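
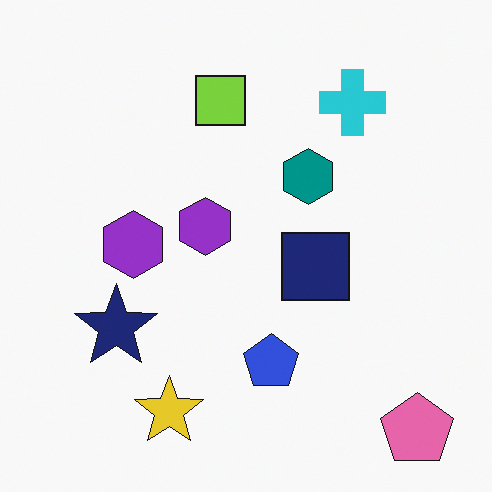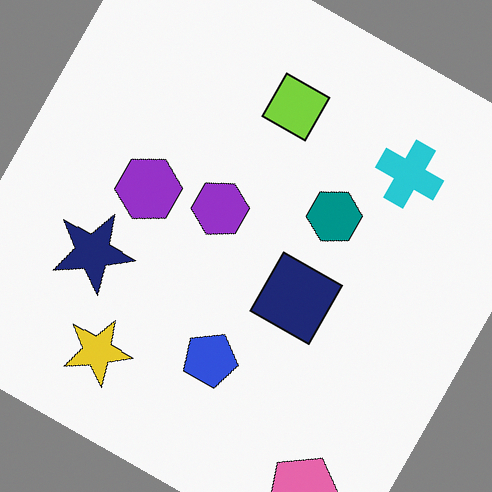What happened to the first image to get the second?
The image was rotated clockwise by a moderate amount.

Every shape is tilted by the same angle and the image corners show triangular fill wedges — a whole-image rotation by a non-right angle.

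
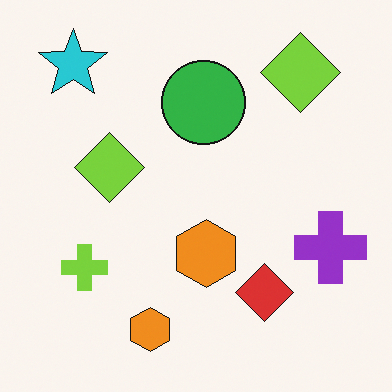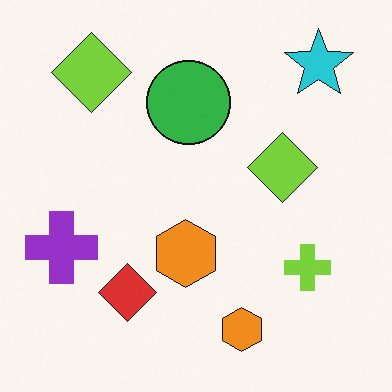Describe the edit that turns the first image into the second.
The second image is the first flipped horizontally (left ↔ right).

The purple cross is in the right of the first image and the left of the second — shapes on opposite sides of the vertical midline have swapped in a mirror flip.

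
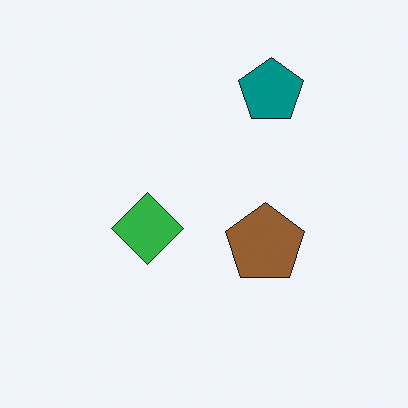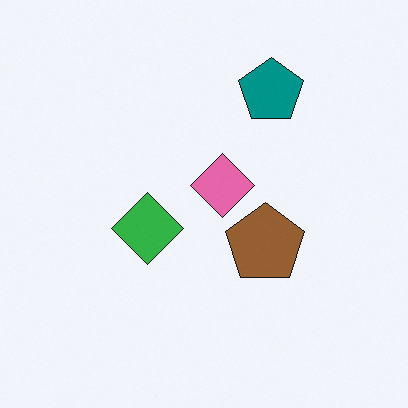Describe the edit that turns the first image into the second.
The transformation is: overlaid with an additional pink diamond.

A pink diamond appears in the second image that is absent from the first.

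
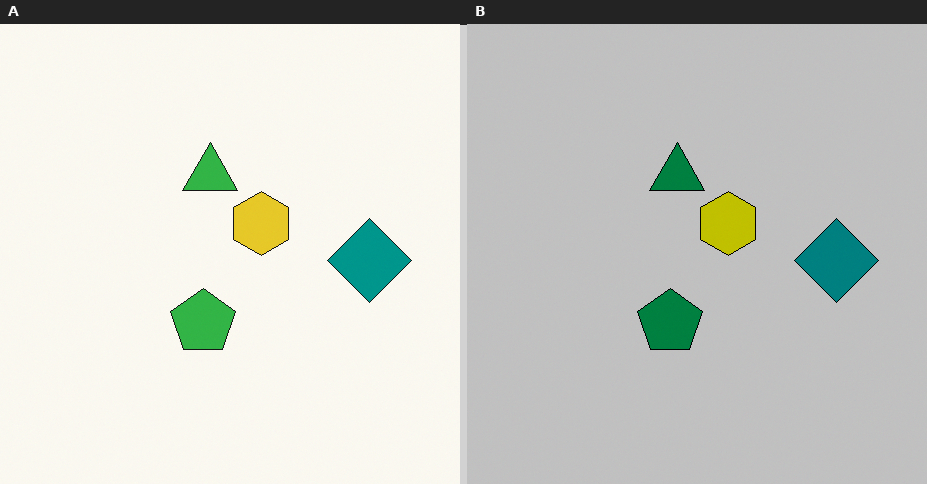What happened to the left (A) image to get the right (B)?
It was aggressively posterized.

Each flat color has snapped to a coarser quantized level — most visibly, the near-white background has dropped to a flat grey.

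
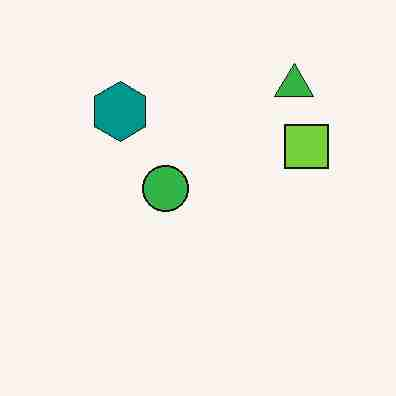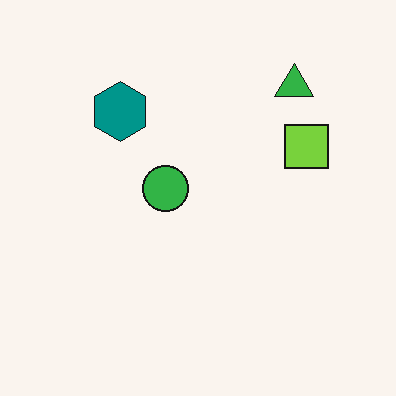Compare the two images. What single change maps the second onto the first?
It was degraded with heavy JPEG compression.

Blocky 8×8 compression artifacts appear around shape edges and the flat background shows ringing — characteristic JPEG degradation.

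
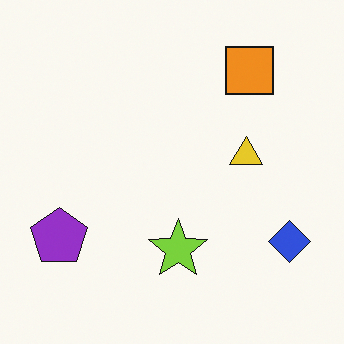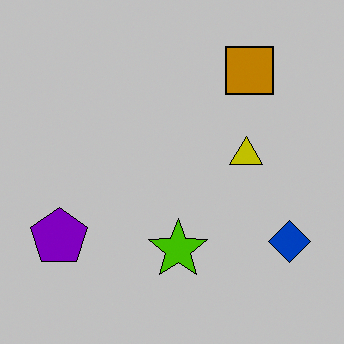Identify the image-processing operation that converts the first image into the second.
It was heavily posterized to just a handful of flat colors.

Each flat color has snapped to a coarser quantized level — most visibly, the near-white background has dropped to a flat grey.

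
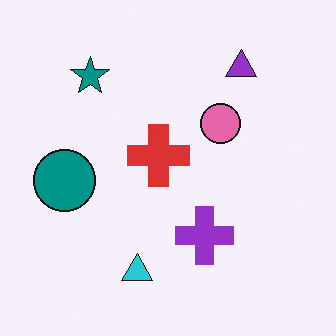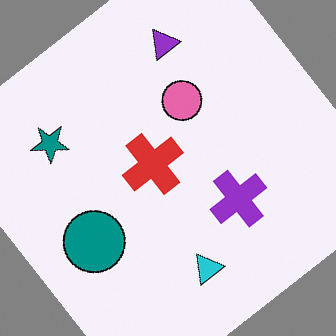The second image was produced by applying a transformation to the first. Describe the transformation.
The image was rotated counter-clockwise by a large amount — several tens of degrees.

Every shape is tilted by the same angle and the image corners show triangular fill wedges — a whole-image rotation by a non-right angle.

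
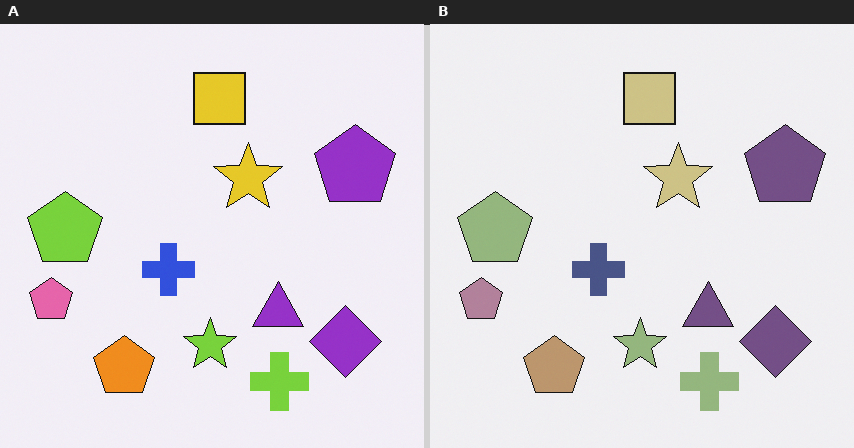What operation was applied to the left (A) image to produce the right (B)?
This is the original image made much more muted (saturation change).

All colors are more muted and greyish — a global saturation change.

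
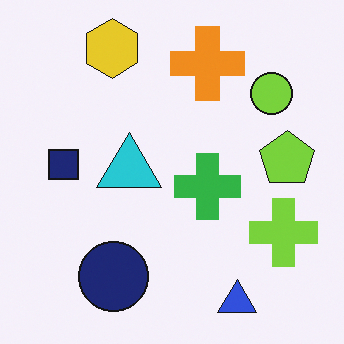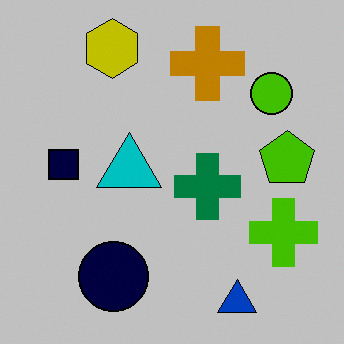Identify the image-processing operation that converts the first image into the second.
The second image is the first aggressively posterized.

Each flat color has snapped to a coarser quantized level — most visibly, the near-white background has dropped to a flat grey.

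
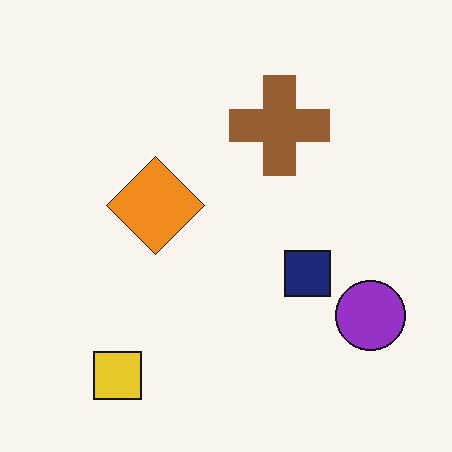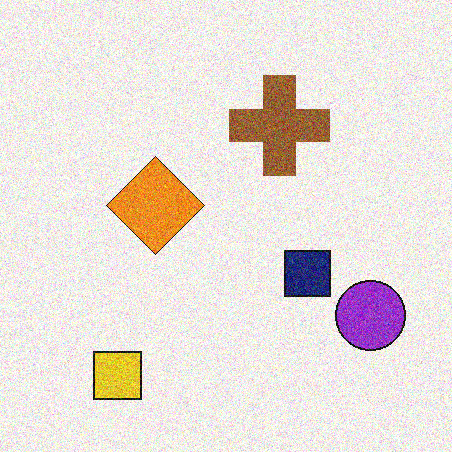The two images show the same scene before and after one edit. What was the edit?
This is the original image degraded with heavy additive noise.

Random speckle covers the whole image, including the flat background.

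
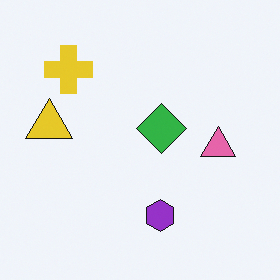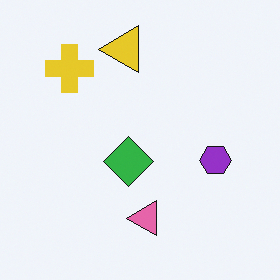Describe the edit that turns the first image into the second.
The image was transposed (reflected across the top-left ↔ bottom-right diagonal).

Shapes have swapped their row and column positions — what was in the top-right is now in the bottom-left — a diagonal reflection.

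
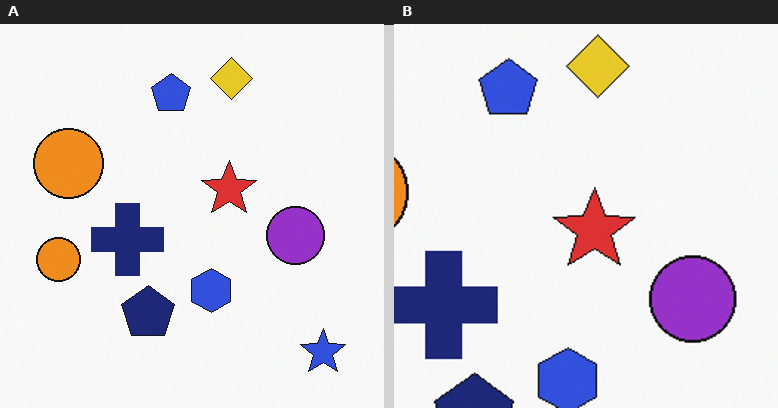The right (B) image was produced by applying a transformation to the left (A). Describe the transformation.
The image was cropped slightly and scaled back up.

The visible shapes are larger and the field of view is narrower; shapes near the original edges may be partly or wholly outside the frame — a crop-and-rescale.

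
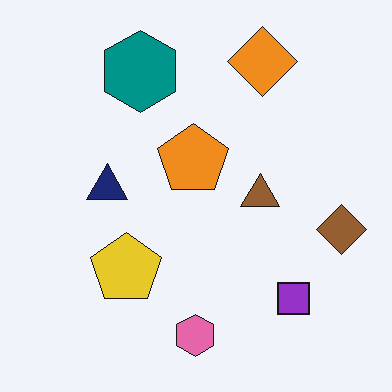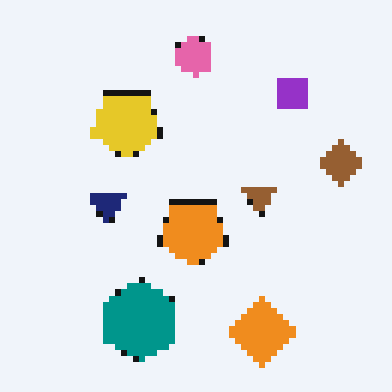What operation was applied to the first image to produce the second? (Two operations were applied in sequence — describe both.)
The second image is the first pixelated into visible square blocks, then flipped vertically (top ↔ bottom).

Shapes are reduced to large square blocks; fine edges and outlines are lost — a downscale-then-upscale (mosaic) effect. The pink hexagon is in the bottom of the first image and the top of the second — shapes on opposite sides of the horizontal midline have swapped in a mirror flip.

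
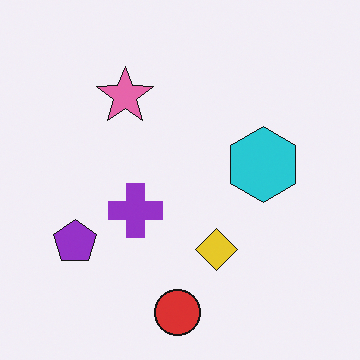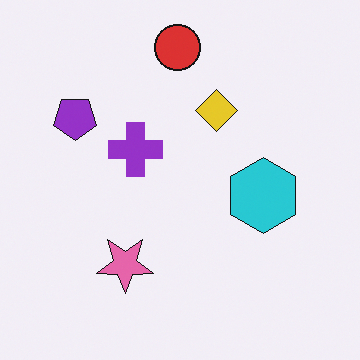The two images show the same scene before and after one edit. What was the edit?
The image was flipped vertically (top ↔ bottom).

The red circle is in the bottom of the first image and the top of the second — shapes on opposite sides of the horizontal midline have swapped in a mirror flip.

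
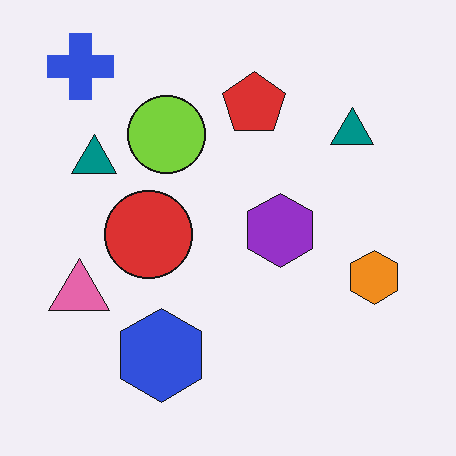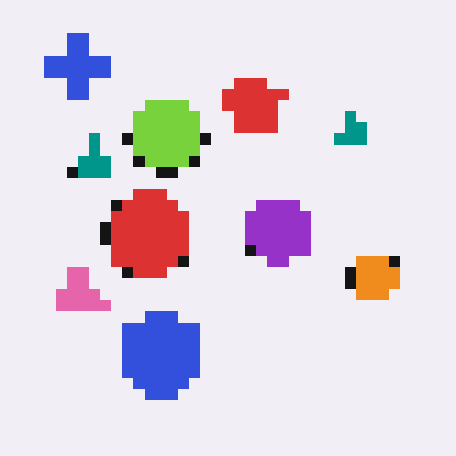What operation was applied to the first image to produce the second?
The second image is the first coarsely pixelated.

Shapes are reduced to large square blocks; fine edges and outlines are lost — a downscale-then-upscale (mosaic) effect.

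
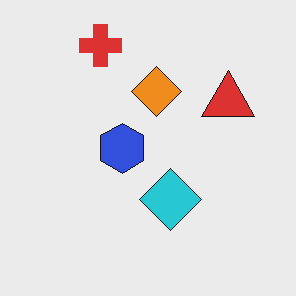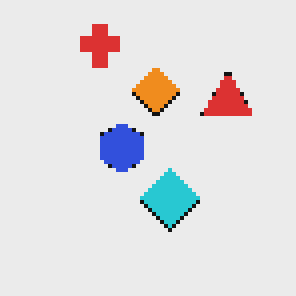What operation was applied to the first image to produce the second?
Lightly pixelated (a mild mosaic effect).

Shapes are reduced to large square blocks; fine edges and outlines are lost — a downscale-then-upscale (mosaic) effect.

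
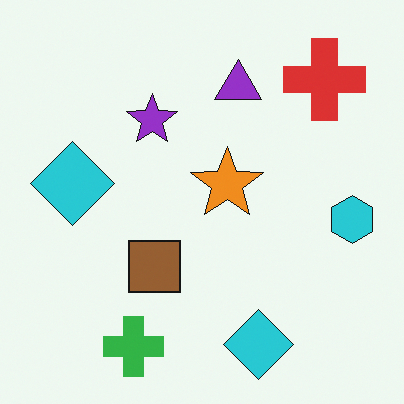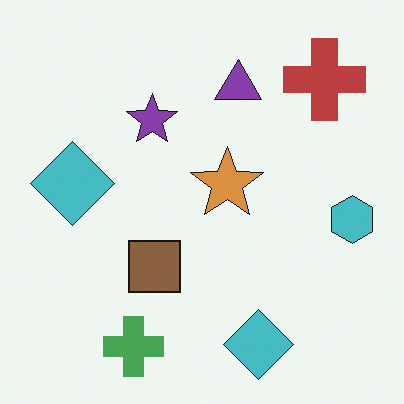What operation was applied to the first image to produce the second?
Slightly desaturated.

All colors are more muted and greyish — a global saturation change.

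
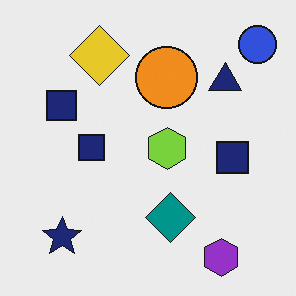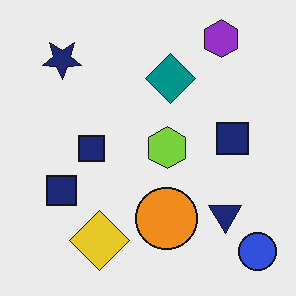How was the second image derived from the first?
This is the original image flipped vertically (top ↔ bottom).

The purple hexagon is in the bottom-right of the first image and the top-right of the second — shapes on opposite sides of the horizontal midline have swapped in a mirror flip.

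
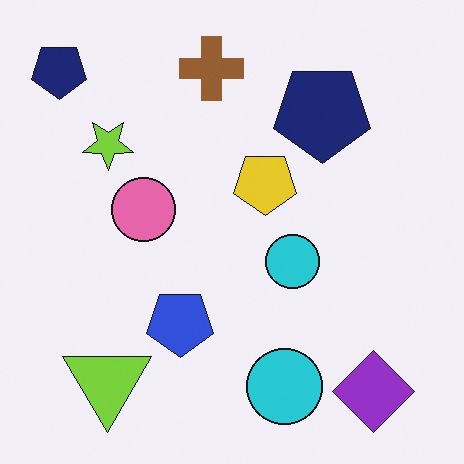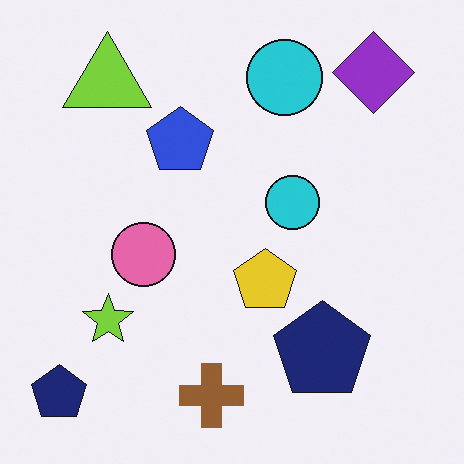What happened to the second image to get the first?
The image was flipped vertically (top ↔ bottom).

The brown cross is in the bottom of the second image and the top of the first — shapes on opposite sides of the horizontal midline have swapped in a mirror flip.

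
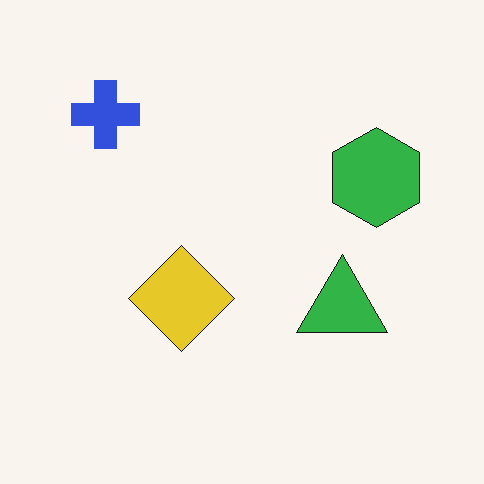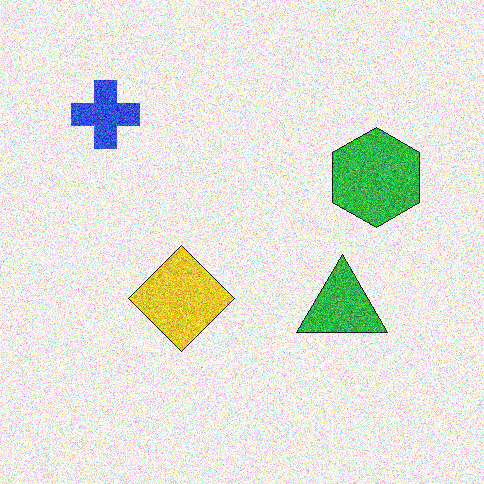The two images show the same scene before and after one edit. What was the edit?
This is the original image degraded with a thick layer of grain.

Random speckle covers the whole image, including the flat background.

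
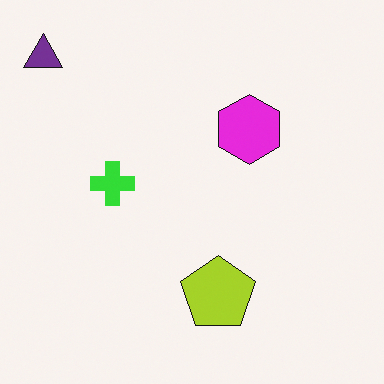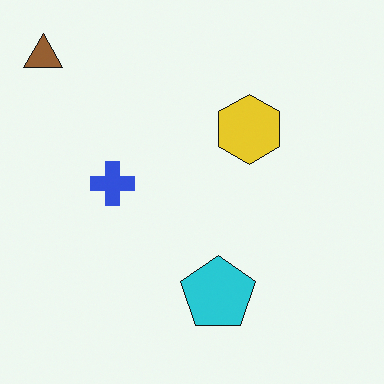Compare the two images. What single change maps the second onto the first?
It was hue-shifted by a large amount.

Every shape's color has rotated by the same amount around the hue wheel — a uniform hue shift.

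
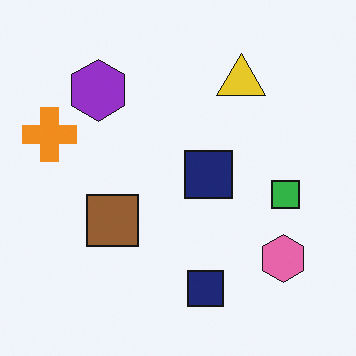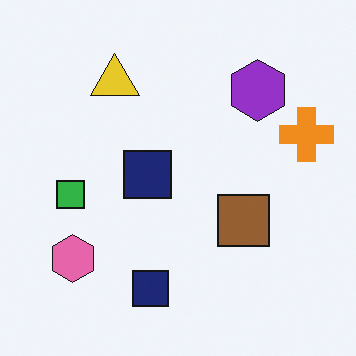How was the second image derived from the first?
The transformation is: flipped horizontally (left ↔ right).

The orange cross is in the left of the first image and the right of the second — shapes on opposite sides of the vertical midline have swapped in a mirror flip.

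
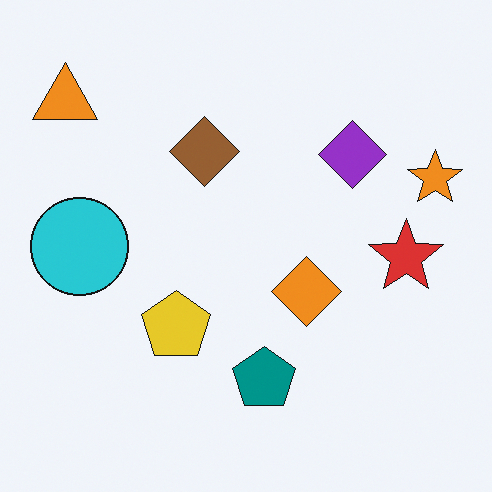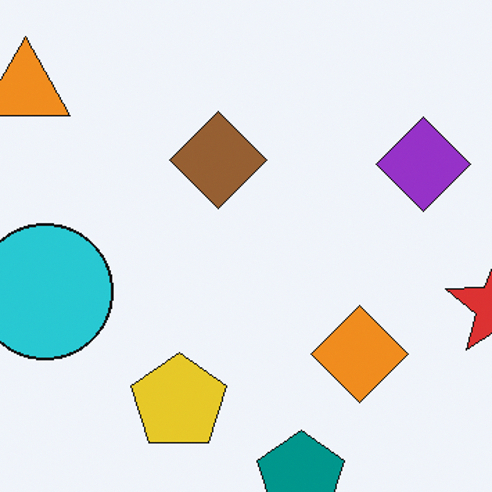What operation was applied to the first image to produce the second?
This is the original image cropped slightly and scaled back up.

The visible shapes are larger and the field of view is narrower; shapes near the original edges may be partly or wholly outside the frame — a crop-and-rescale.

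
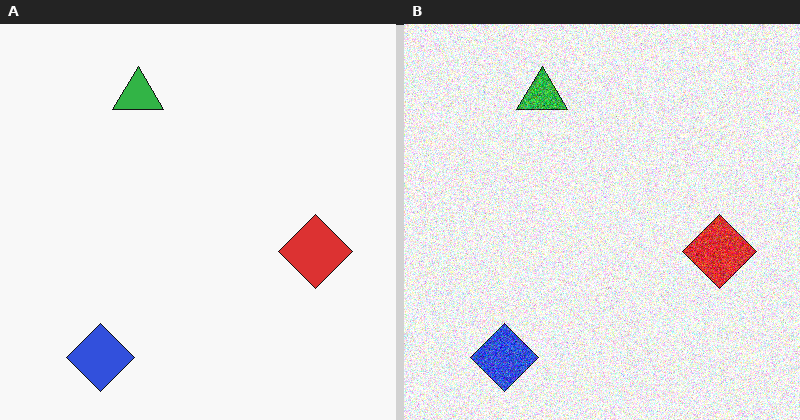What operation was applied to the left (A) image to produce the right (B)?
Degraded with a thick layer of grain.

Random speckle covers the whole image, including the flat background.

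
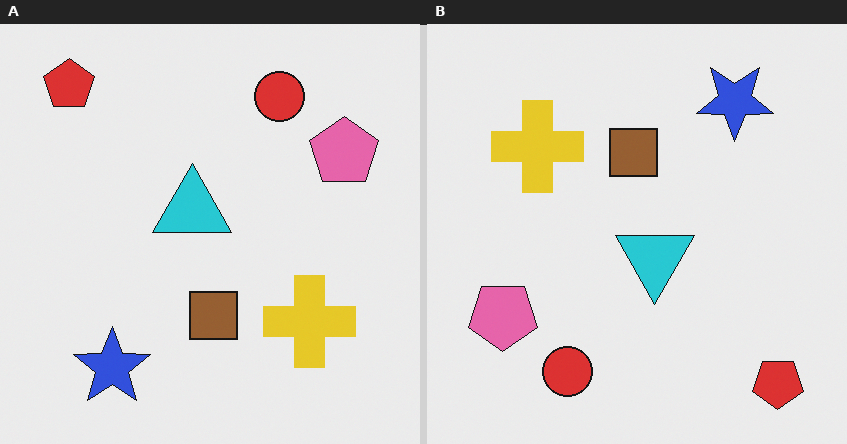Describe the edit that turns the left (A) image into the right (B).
The right (B) image is the left (A) rotated 180°.

The red pentagon sits in the top-left of the left (A) image and the bottom-right of the right (B) — consistent with a whole-image 180° rotation.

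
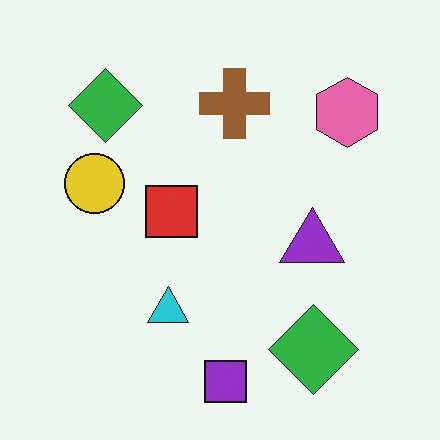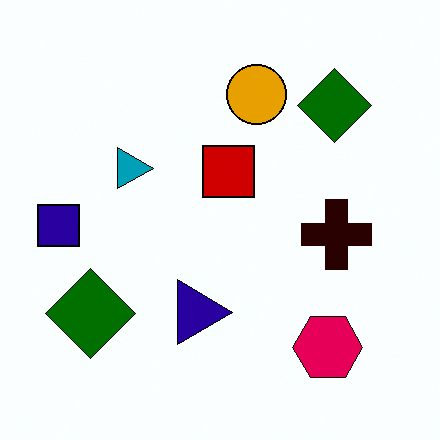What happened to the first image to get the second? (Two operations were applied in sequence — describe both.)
Rotated 90° clockwise, then given much higher contrast.

The pink hexagon sits in the top-right of the first image and the bottom-right of the second — consistent with a whole-image 90° clockwise rotation. Tones are pushed away from mid-grey across the whole image — a global contrast change.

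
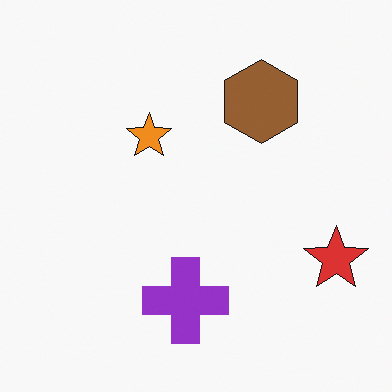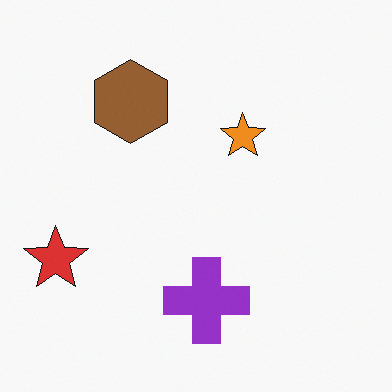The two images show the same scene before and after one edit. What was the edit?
The image was flipped horizontally (left ↔ right).

The red star is in the right of the first image and the left of the second — shapes on opposite sides of the vertical midline have swapped in a mirror flip.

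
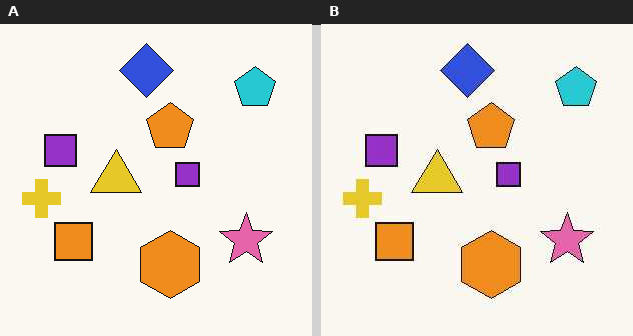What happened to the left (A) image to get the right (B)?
It was JPEG-compressed with visible artifacts.

Blocky 8×8 compression artifacts appear around shape edges and the flat background shows ringing — characteristic JPEG degradation.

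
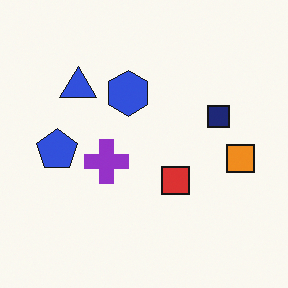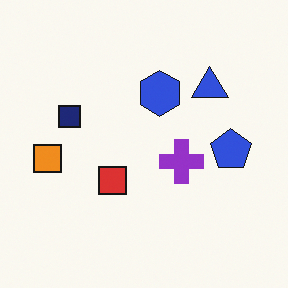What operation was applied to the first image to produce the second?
It was flipped horizontally (left ↔ right).

The orange square is in the right of the first image and the left of the second — shapes on opposite sides of the vertical midline have swapped in a mirror flip.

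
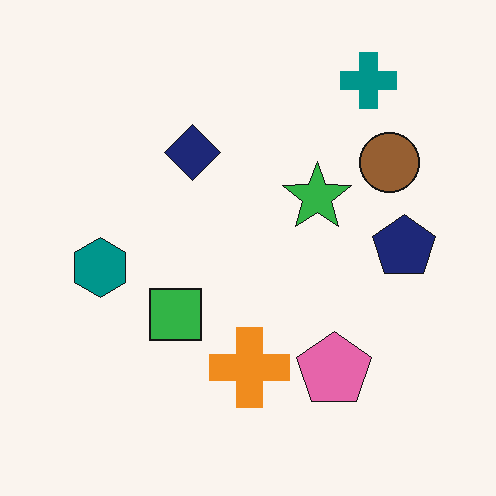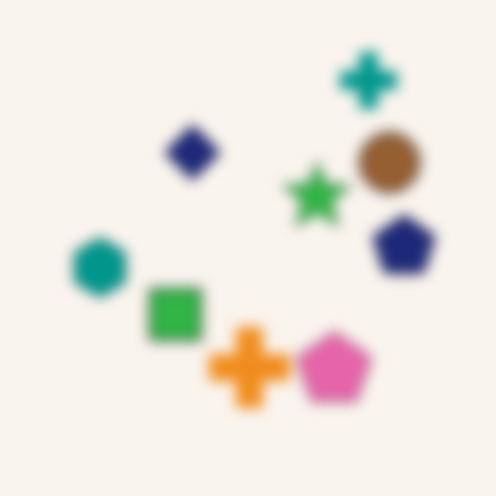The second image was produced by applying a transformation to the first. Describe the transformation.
This is the original image heavily blurred.

Shape edges and outlines are uniformly softened across the whole image.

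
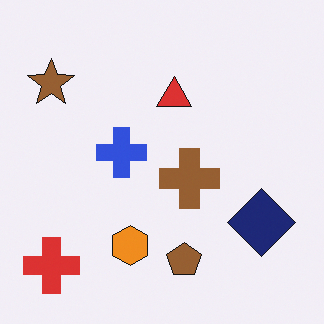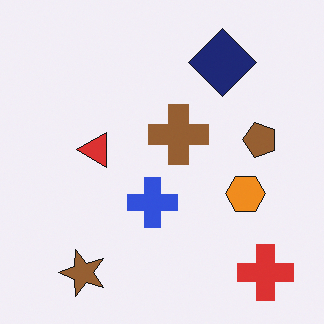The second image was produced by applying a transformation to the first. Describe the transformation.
It was rotated 90° counter-clockwise.

The red cross sits in the bottom-left of the first image and the bottom-right of the second — consistent with a whole-image 90° counter-clockwise rotation.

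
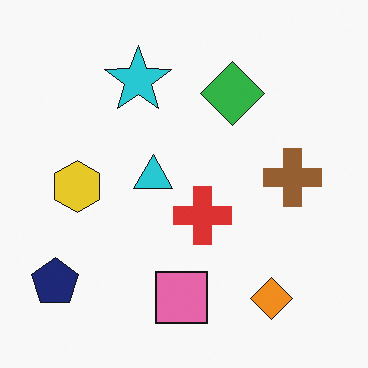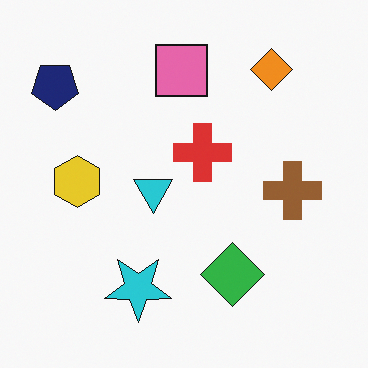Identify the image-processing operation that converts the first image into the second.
The second image is the first flipped vertically (top ↔ bottom).

The orange diamond is in the bottom-right of the first image and the top-right of the second — shapes on opposite sides of the horizontal midline have swapped in a mirror flip.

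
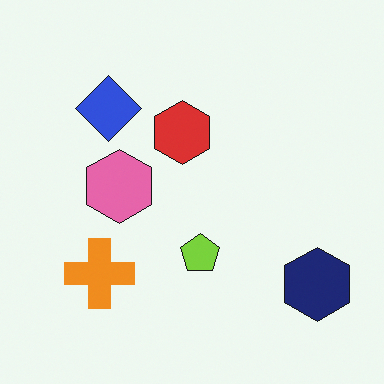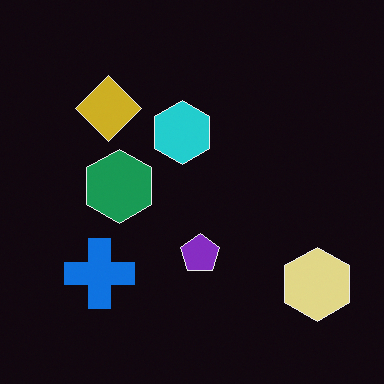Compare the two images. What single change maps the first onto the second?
This is the original image color-inverted (negative).

The light background has become dark and every shape's color is its complement — a photographic negative.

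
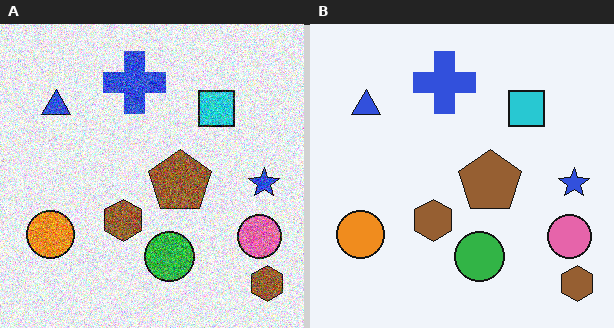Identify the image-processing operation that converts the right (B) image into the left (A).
Degraded with heavy additive noise.

Random speckle covers the whole image, including the flat background.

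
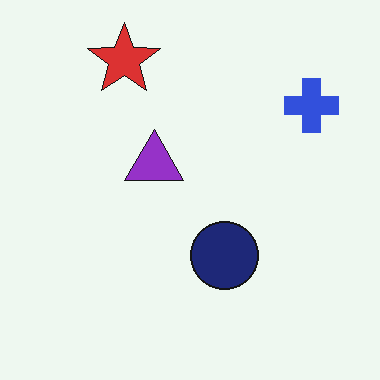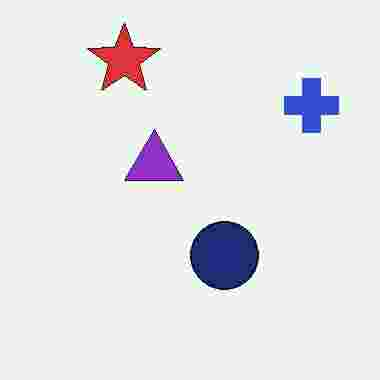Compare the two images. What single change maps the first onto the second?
The transformation is: heavily JPEG-compressed with obvious blocking artifacts.

Blocky 8×8 compression artifacts appear around shape edges and the flat background shows ringing — characteristic JPEG degradation.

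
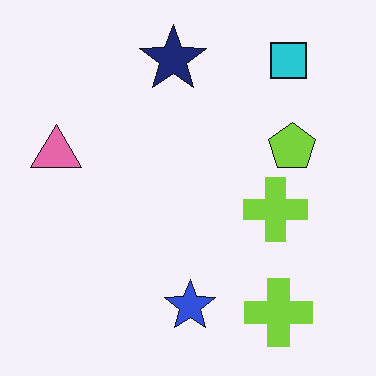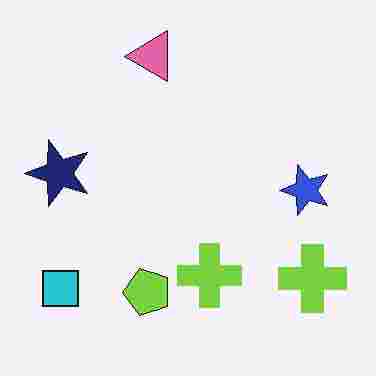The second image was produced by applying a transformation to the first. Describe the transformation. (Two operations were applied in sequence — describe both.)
It was heavily JPEG-compressed with obvious blocking artifacts, then transposed (reflected across the top-left ↔ bottom-right diagonal).

Blocky 8×8 compression artifacts appear around shape edges and the flat background shows ringing — characteristic JPEG degradation. Shapes have swapped their row and column positions — what was in the top-right is now in the bottom-left — a diagonal reflection.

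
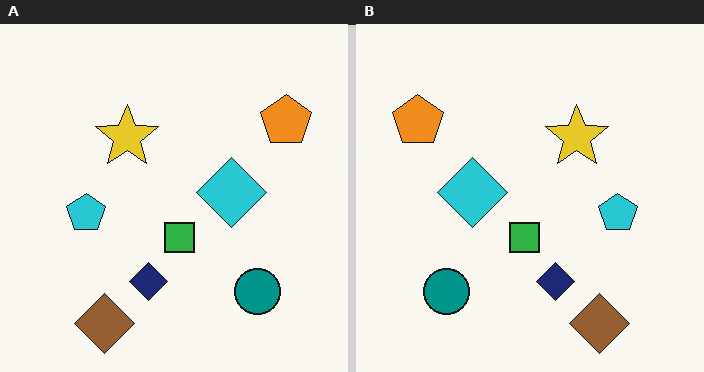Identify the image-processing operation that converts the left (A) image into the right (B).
Flipped horizontally (left ↔ right).

The orange pentagon is in the top-right of the left (A) image and the top-left of the right (B) — shapes on opposite sides of the vertical midline have swapped in a mirror flip.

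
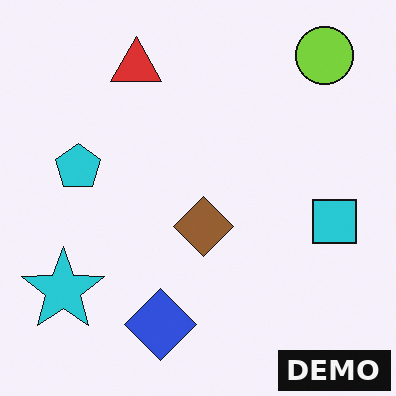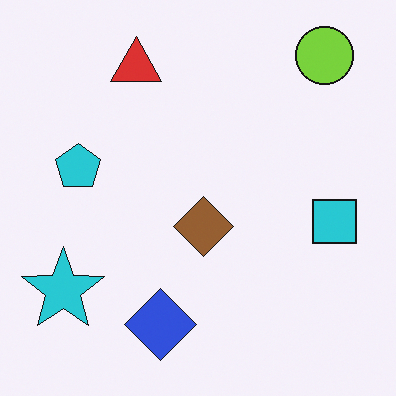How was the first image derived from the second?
This is the original image watermarked with the text "DEMO" in the lower-right corner.

A dark label reading "DEMO" appears in the lower-right corner.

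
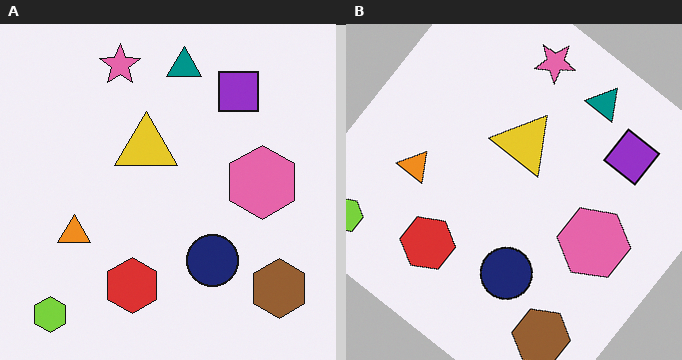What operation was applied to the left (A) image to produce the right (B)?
It was rotated clockwise by a large amount — several tens of degrees.

Every shape is tilted by the same angle and the image corners show triangular fill wedges — a whole-image rotation by a non-right angle.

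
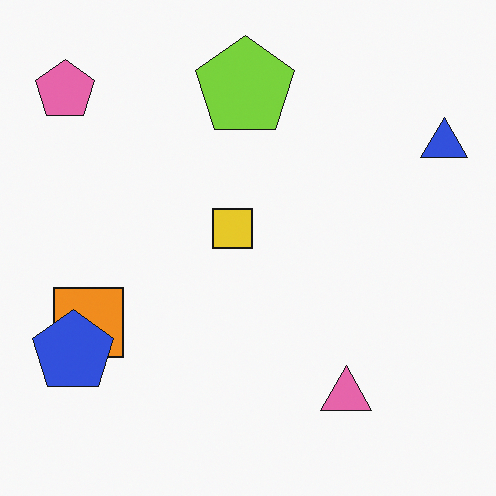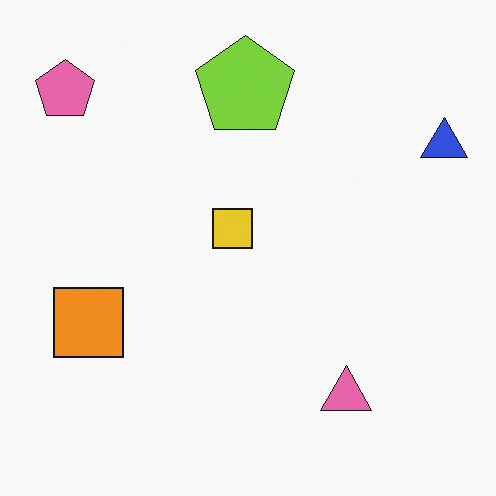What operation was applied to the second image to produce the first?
The image was overlaid with an additional blue pentagon.

A blue pentagon appears in the first image that is absent from the second.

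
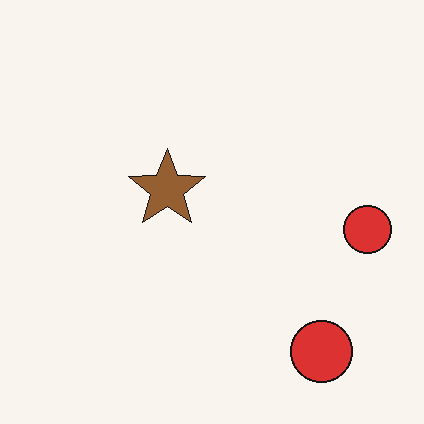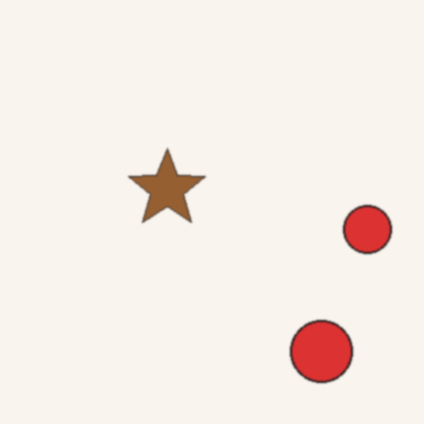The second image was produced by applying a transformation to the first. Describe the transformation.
The transformation is: lightly blurred.

Shape edges and outlines are uniformly softened across the whole image.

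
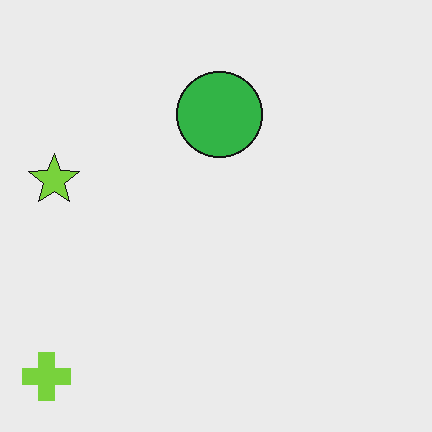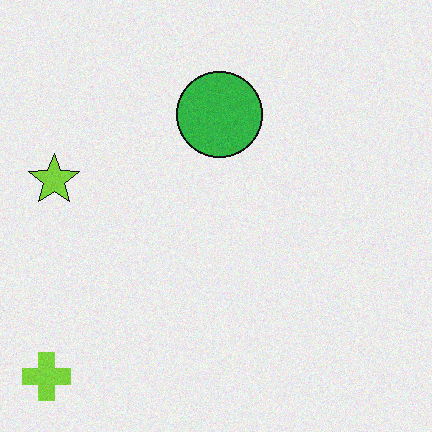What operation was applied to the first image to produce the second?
This is the original image degraded with light additive noise.

Random speckle covers the whole image, including the flat background.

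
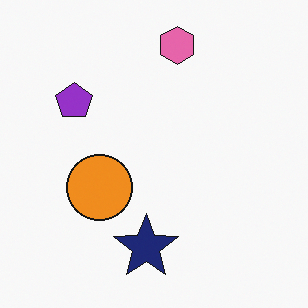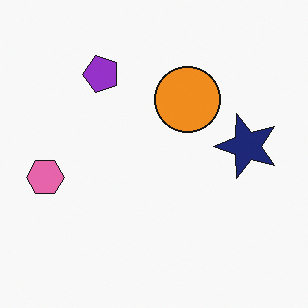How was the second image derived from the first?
The image was transposed (reflected across the top-left ↔ bottom-right diagonal).

Shapes have swapped their row and column positions — what was in the top-right is now in the bottom-left — a diagonal reflection.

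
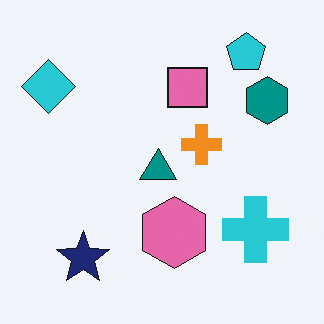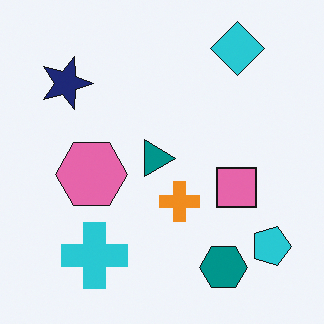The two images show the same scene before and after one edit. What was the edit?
It was rotated 90° clockwise.

The cyan pentagon sits in the top-right of the first image and the bottom-right of the second — consistent with a whole-image 90° clockwise rotation.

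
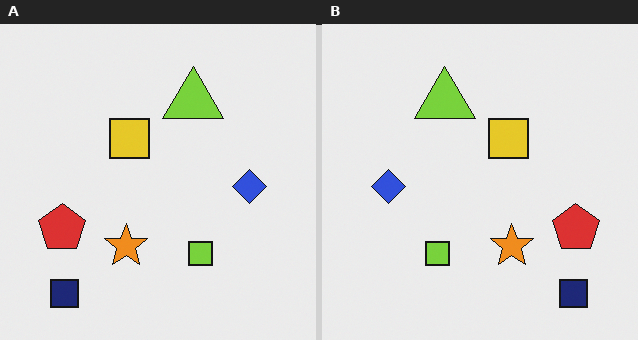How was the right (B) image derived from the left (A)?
The right (B) image is the left (A) flipped horizontally (left ↔ right).

The red pentagon is in the left of the left (A) image and the right of the right (B) — shapes on opposite sides of the vertical midline have swapped in a mirror flip.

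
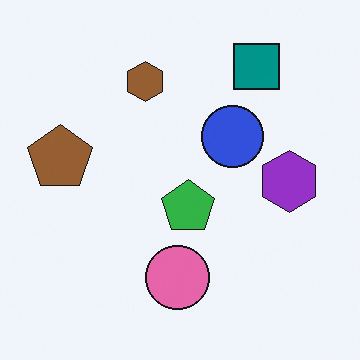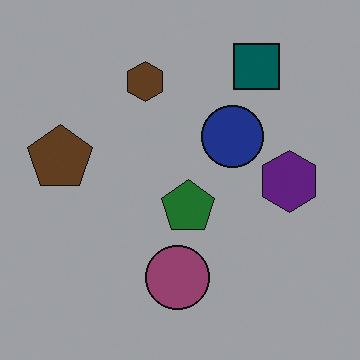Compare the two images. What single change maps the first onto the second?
The image was substantially darkened.

Every pixel — background and shapes alike — is uniformly darkened.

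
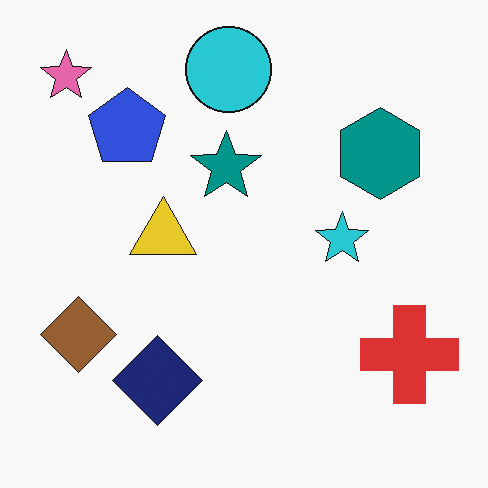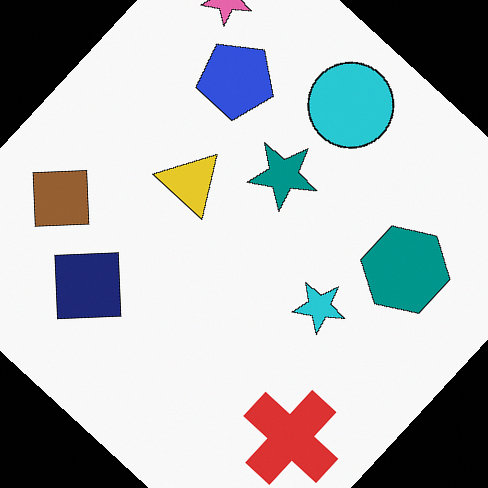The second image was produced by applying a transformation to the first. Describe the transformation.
The image was rotated clockwise by a large amount — several tens of degrees.

Every shape is tilted by the same angle and the image corners show triangular fill wedges — a whole-image rotation by a non-right angle.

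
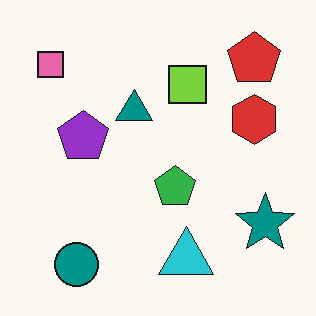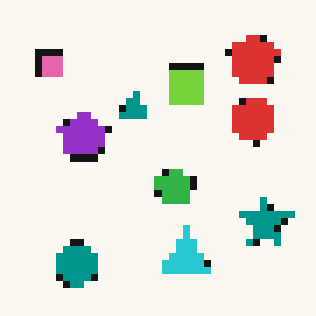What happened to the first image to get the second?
This is the original image pixelated into visible square blocks.

Shapes are reduced to large square blocks; fine edges and outlines are lost — a downscale-then-upscale (mosaic) effect.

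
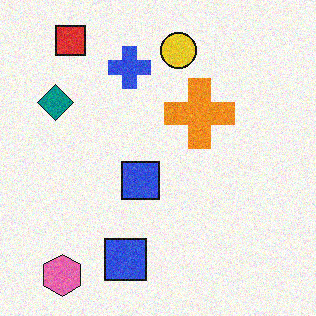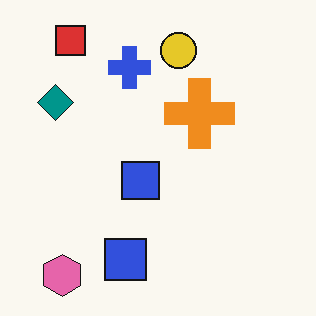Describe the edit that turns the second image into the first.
Degraded with moderate additive noise.

Random speckle covers the whole image, including the flat background.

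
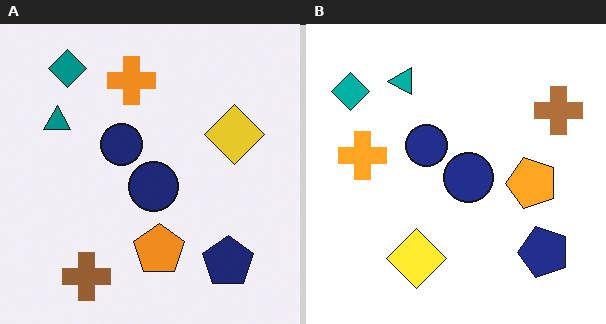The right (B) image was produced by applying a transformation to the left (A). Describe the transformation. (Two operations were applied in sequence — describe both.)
The transformation is: brightened a little, then transposed (reflected across the top-left ↔ bottom-right diagonal).

Every pixel — background and shapes alike — is uniformly brightened. Shapes have swapped their row and column positions — what was in the top-right is now in the bottom-left — a diagonal reflection.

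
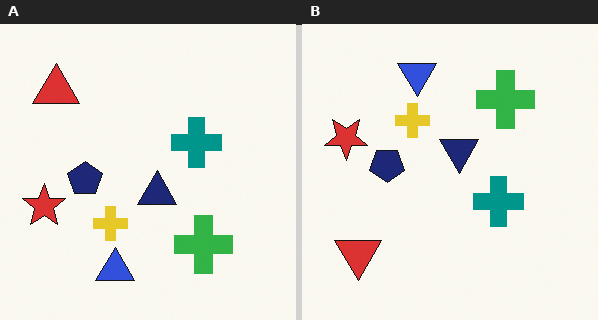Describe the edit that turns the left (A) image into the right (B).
It was flipped vertically (top ↔ bottom).

The blue triangle is in the bottom of the left (A) image and the top of the right (B) — shapes on opposite sides of the horizontal midline have swapped in a mirror flip.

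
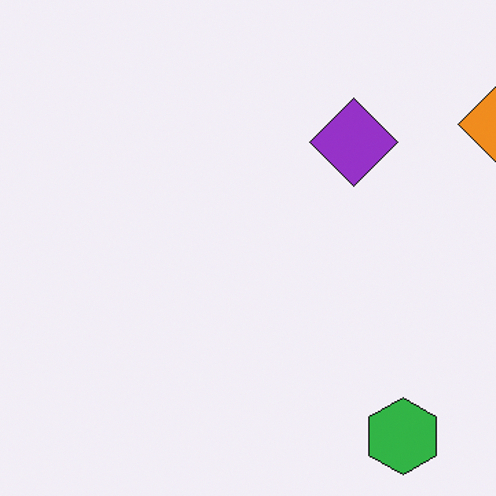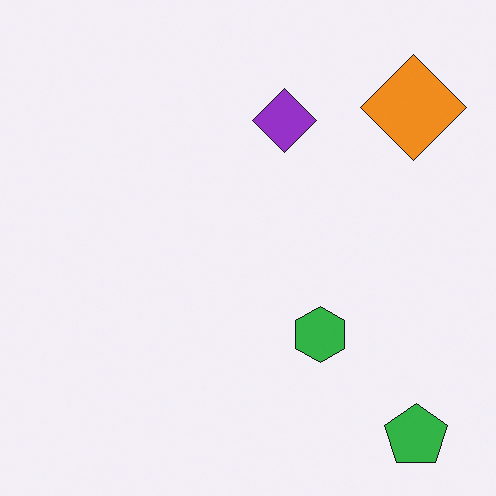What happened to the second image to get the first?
Cropped to a modestly smaller region and rescaled.

The visible shapes are larger and the field of view is narrower; shapes near the original edges may be partly or wholly outside the frame — a crop-and-rescale.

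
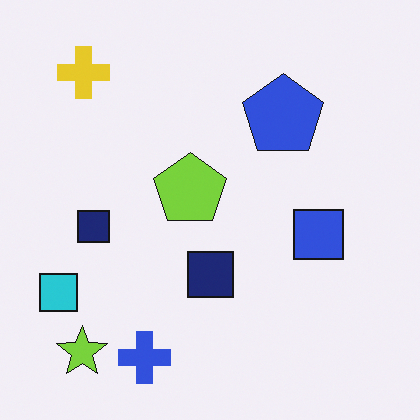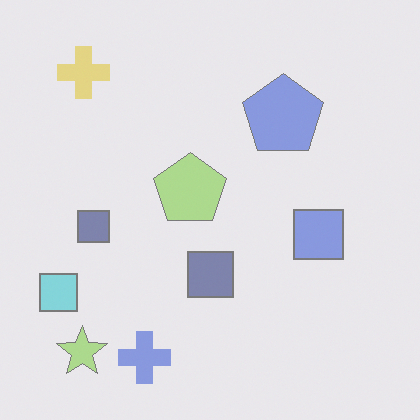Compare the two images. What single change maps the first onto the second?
Washed out (contrast reduced).

Tones are pushed toward mid-grey across the whole image — a global contrast change.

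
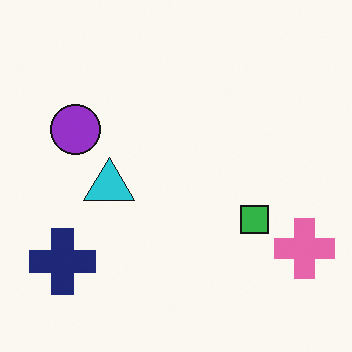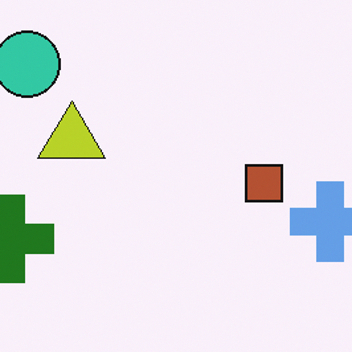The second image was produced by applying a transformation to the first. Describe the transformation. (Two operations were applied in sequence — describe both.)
This is the original image cropped to a modestly smaller region and rescaled, then hue-shifted by a large amount.

The visible shapes are larger and the field of view is narrower; shapes near the original edges may be partly or wholly outside the frame — a crop-and-rescale. Every shape's color has rotated by the same amount around the hue wheel — a uniform hue shift.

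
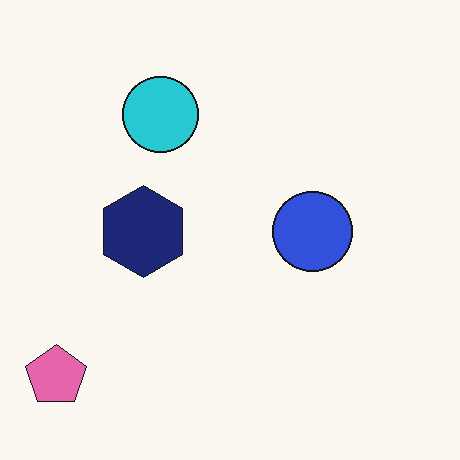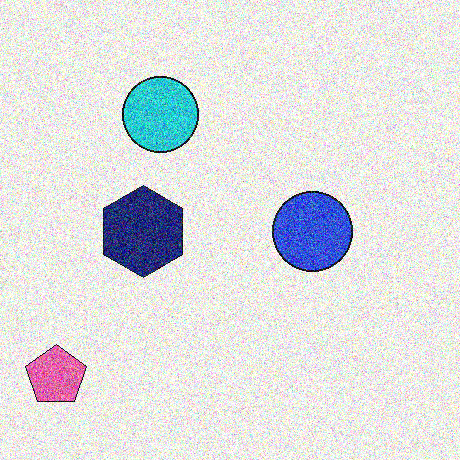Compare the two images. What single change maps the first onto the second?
This is the original image degraded with heavy additive noise.

Random speckle covers the whole image, including the flat background.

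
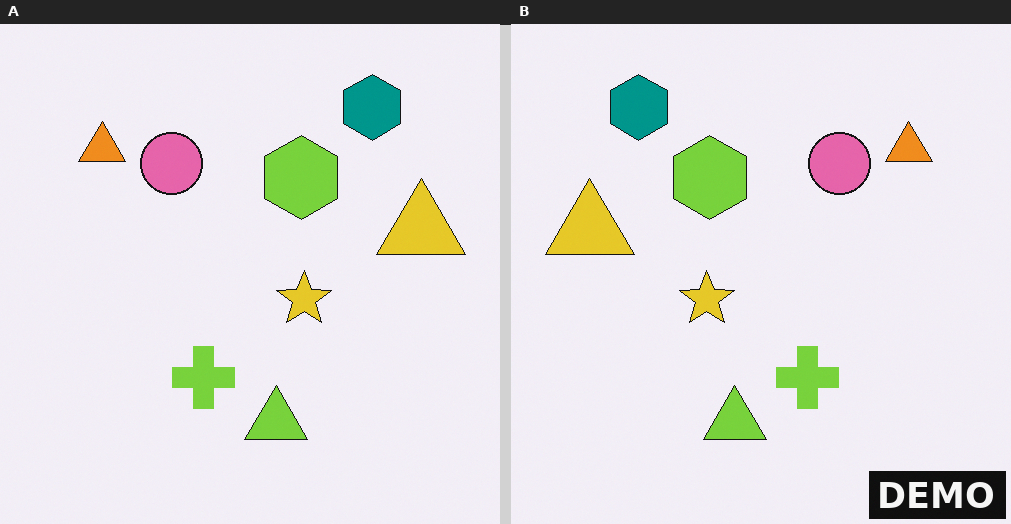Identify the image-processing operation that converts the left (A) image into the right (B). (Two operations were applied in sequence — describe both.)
Flipped horizontally (left ↔ right), then watermarked with the text "DEMO" in the lower-right corner.

The yellow triangle is in the right of the left (A) image and the left of the right (B) — shapes on opposite sides of the vertical midline have swapped in a mirror flip. A dark label reading "DEMO" appears in the lower-right corner.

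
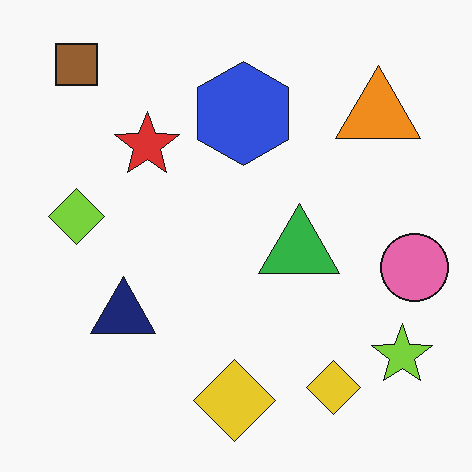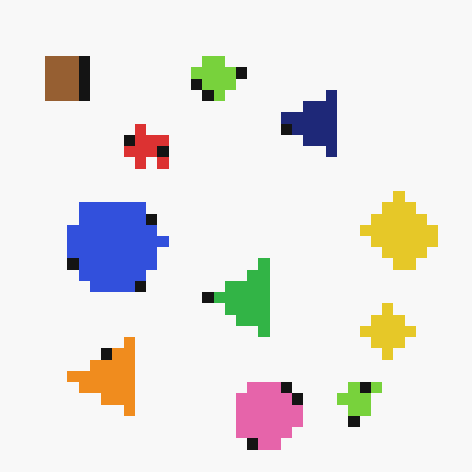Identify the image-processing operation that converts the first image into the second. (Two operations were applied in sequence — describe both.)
The second image is the first transposed (reflected across the top-left ↔ bottom-right diagonal), then coarsely pixelated.

Shapes have swapped their row and column positions — what was in the top-right is now in the bottom-left — a diagonal reflection. Shapes are reduced to large square blocks; fine edges and outlines are lost — a downscale-then-upscale (mosaic) effect.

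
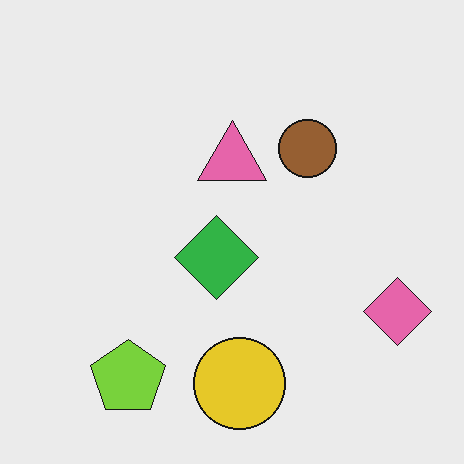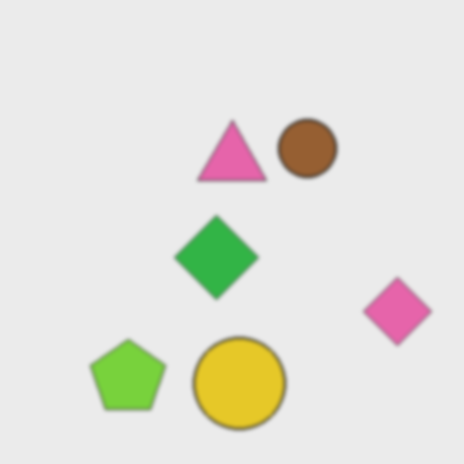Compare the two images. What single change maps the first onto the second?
The transformation is: given a subtle gaussian blur.

Shape edges and outlines are uniformly softened across the whole image.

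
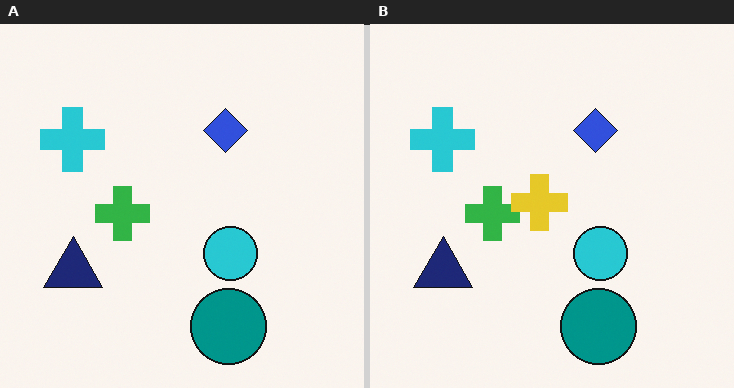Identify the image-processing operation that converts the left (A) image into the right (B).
This is the original image overlaid with an additional yellow cross.

A yellow cross appears in the right (B) image that is absent from the left (A).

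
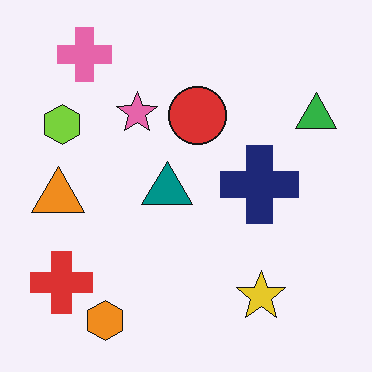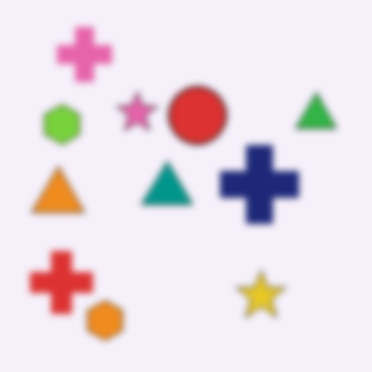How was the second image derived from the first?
This is the original image noticeably gaussian-blurred.

Shape edges and outlines are uniformly softened across the whole image.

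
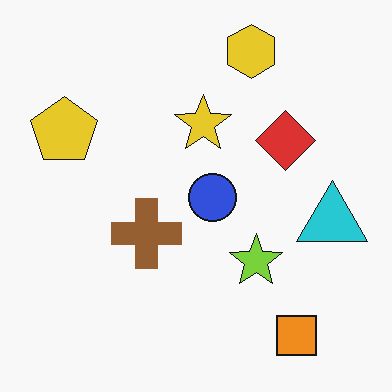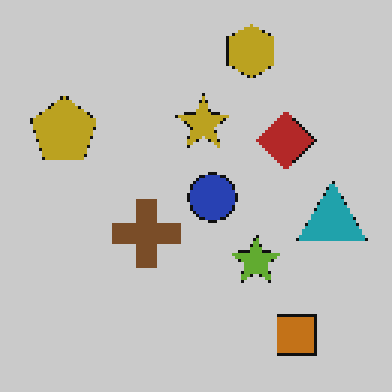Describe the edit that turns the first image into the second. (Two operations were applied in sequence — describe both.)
The image was slightly darkened, then mildly pixelated.

Every pixel — background and shapes alike — is uniformly darkened. Shapes are reduced to large square blocks; fine edges and outlines are lost — a downscale-then-upscale (mosaic) effect.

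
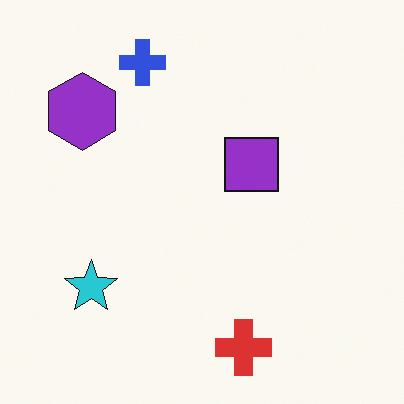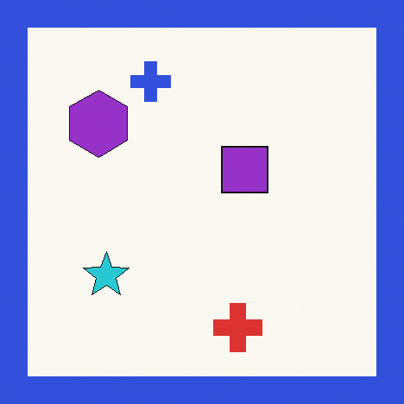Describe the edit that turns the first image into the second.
It was framed with a blue border.

A solid blue frame runs around the edge of the second image, with the content slightly shrunk inside it.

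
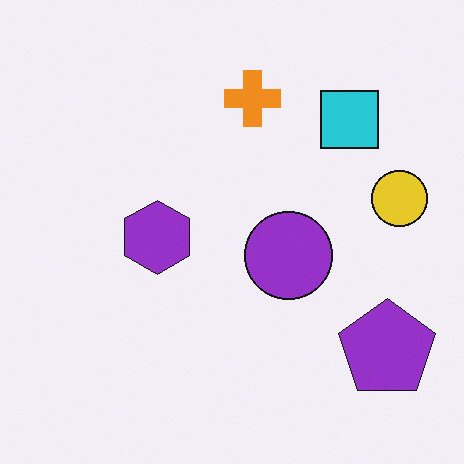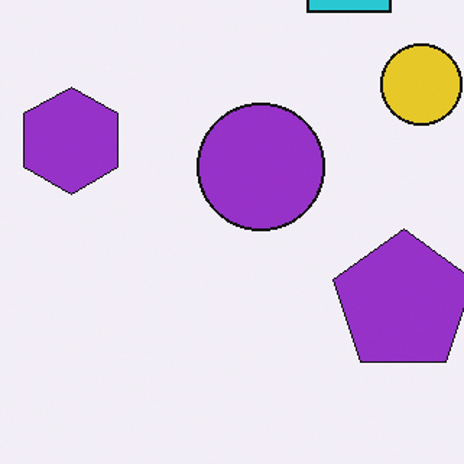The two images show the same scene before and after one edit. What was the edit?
This is the original image cropped to a modestly smaller region and rescaled.

The visible shapes are larger and the field of view is narrower; shapes near the original edges may be partly or wholly outside the frame — a crop-and-rescale.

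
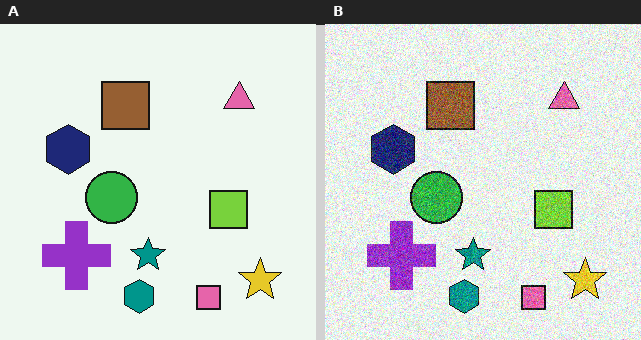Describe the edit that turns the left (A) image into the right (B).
Degraded with heavy additive noise.

Random speckle covers the whole image, including the flat background.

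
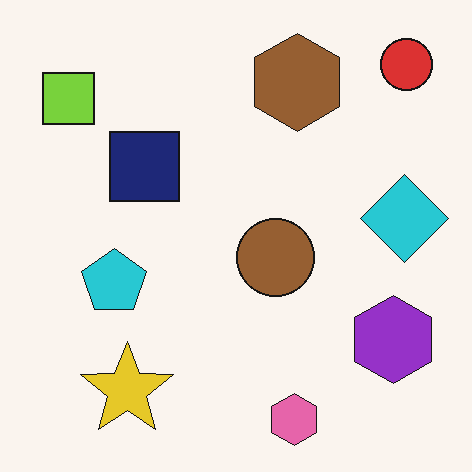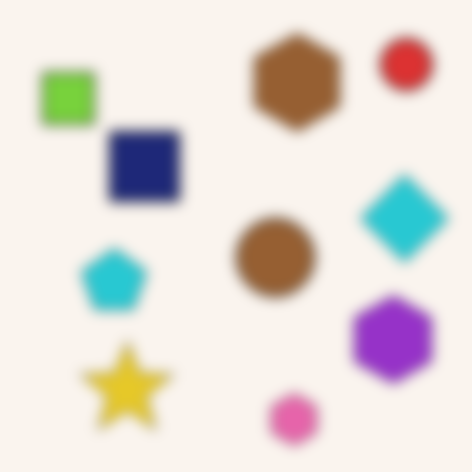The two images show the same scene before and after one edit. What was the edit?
The image was heavily blurred.

Shape edges and outlines are uniformly softened across the whole image.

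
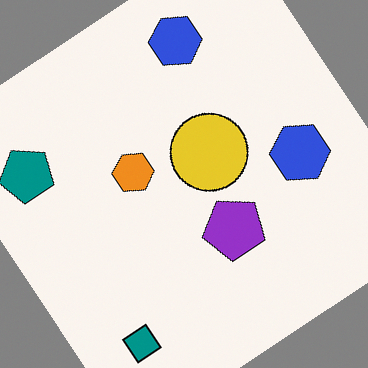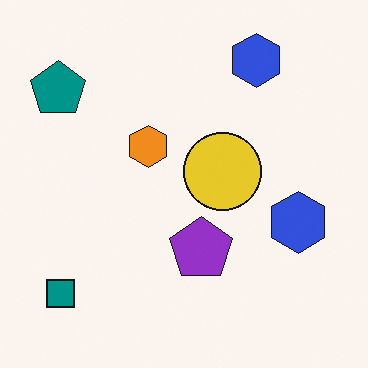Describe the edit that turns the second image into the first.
This is the original image rotated counter-clockwise by a large amount — several tens of degrees.

Every shape is tilted by the same angle and the image corners show triangular fill wedges — a whole-image rotation by a non-right angle.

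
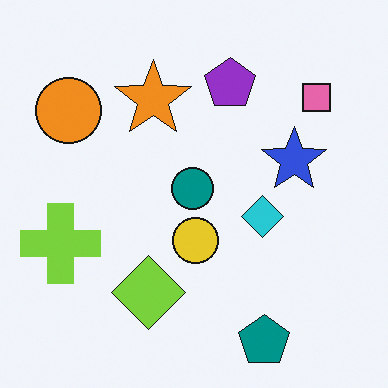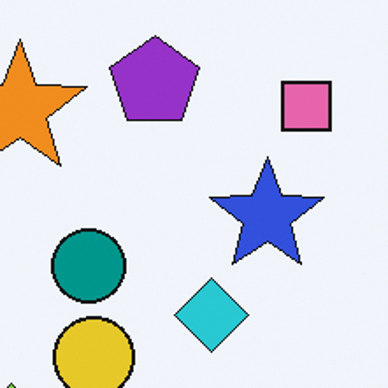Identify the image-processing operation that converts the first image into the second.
The image was cropped tightly and scaled back up.

The visible shapes are larger and the field of view is narrower; shapes near the original edges may be partly or wholly outside the frame — a crop-and-rescale.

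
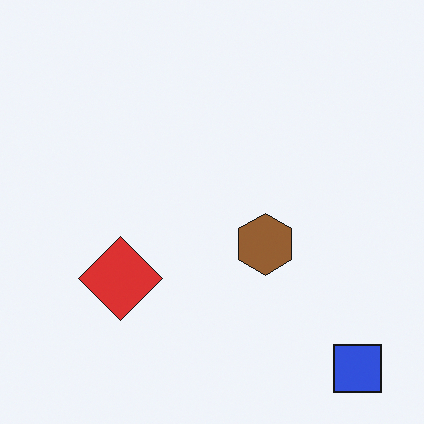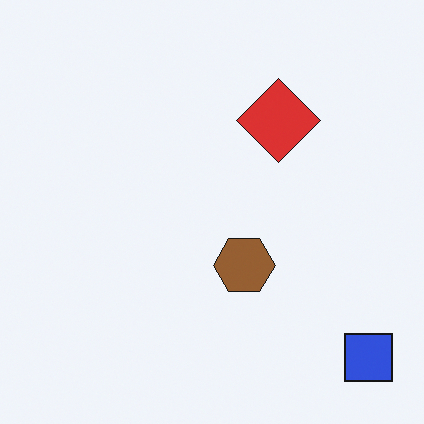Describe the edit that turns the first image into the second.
The transformation is: transposed (reflected across the top-left ↔ bottom-right diagonal).

Shapes have swapped their row and column positions — what was in the top-right is now in the bottom-left — a diagonal reflection.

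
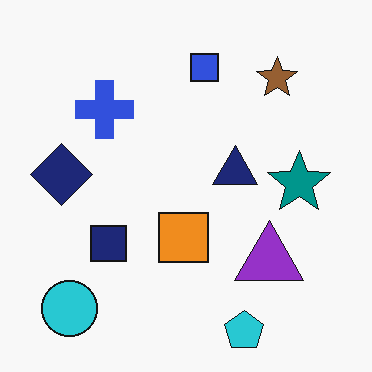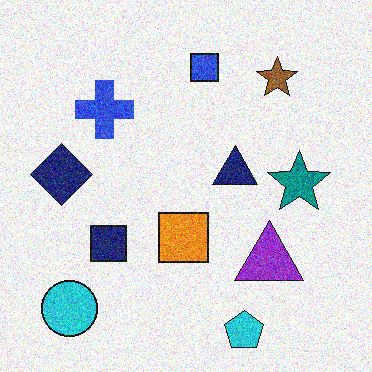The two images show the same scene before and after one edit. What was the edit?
The second image is the first degraded with heavy additive noise.

Random speckle covers the whole image, including the flat background.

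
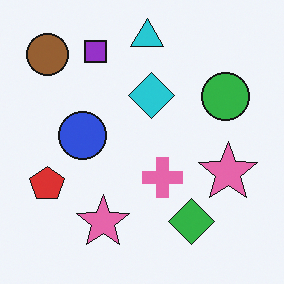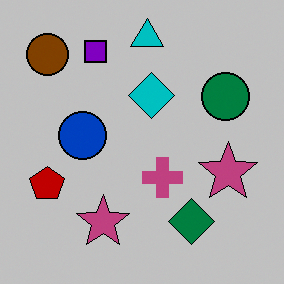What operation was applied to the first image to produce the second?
The transformation is: aggressively posterized.

Each flat color has snapped to a coarser quantized level — most visibly, the near-white background has dropped to a flat grey.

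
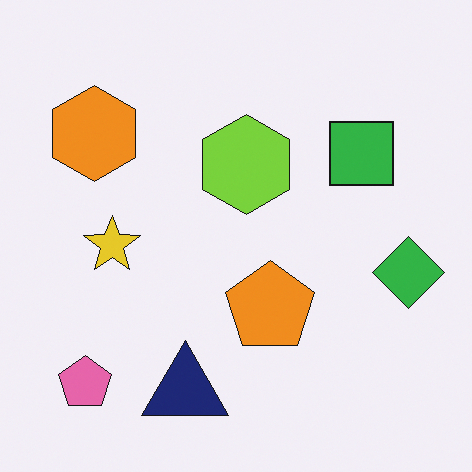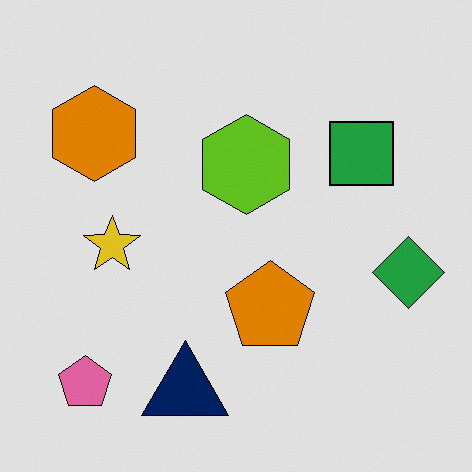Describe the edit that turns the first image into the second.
The transformation is: posterized to a reduced palette.

Each flat color has snapped to a coarser quantized level — most visibly, the near-white background has dropped to a flat grey.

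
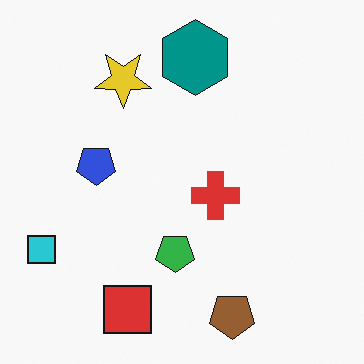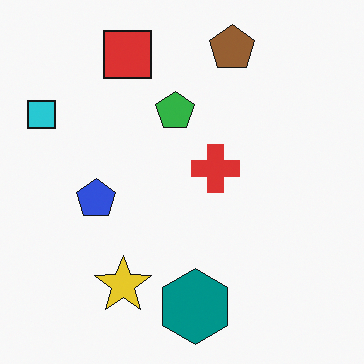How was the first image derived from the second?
The first image is the second flipped vertically (top ↔ bottom).

The brown pentagon is in the top of the second image and the bottom of the first — shapes on opposite sides of the horizontal midline have swapped in a mirror flip.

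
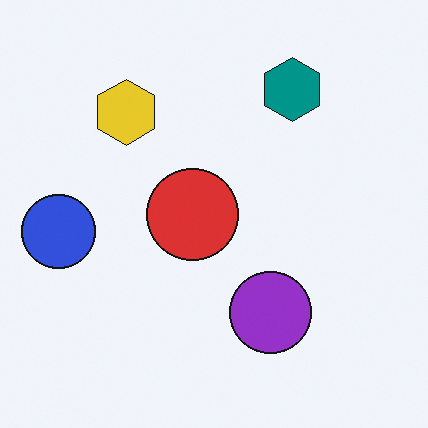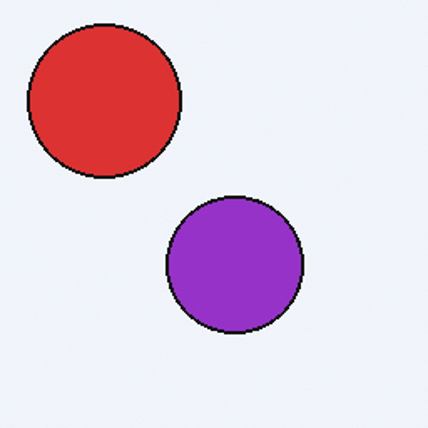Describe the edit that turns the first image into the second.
The image was cropped to a noticeably smaller region and rescaled.

The visible shapes are larger and the field of view is narrower; shapes near the original edges may be partly or wholly outside the frame — a crop-and-rescale.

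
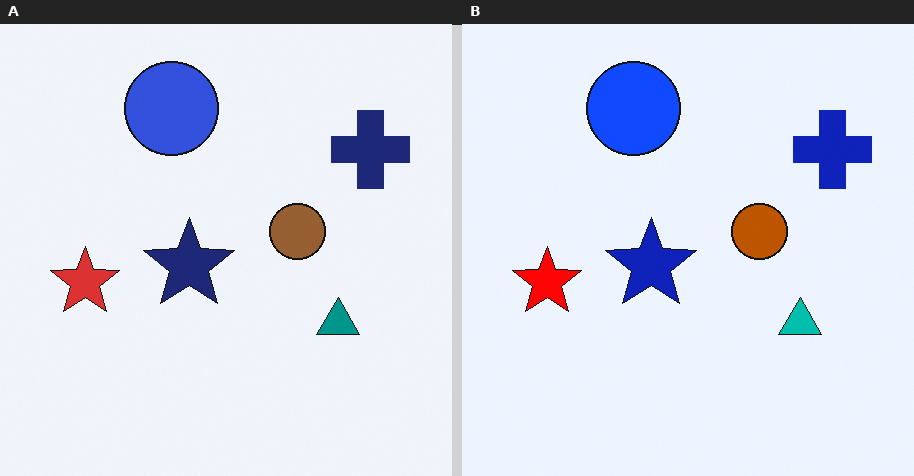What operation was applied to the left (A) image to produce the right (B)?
The right (B) image is the left (A) made much more vivid (saturation change).

All colors are more vivid — a global saturation change.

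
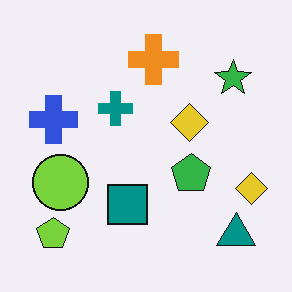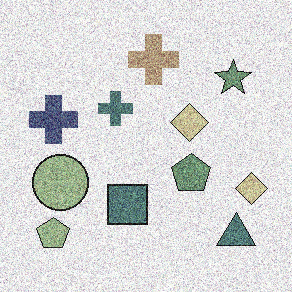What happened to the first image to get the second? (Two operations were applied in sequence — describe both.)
The second image is the first degraded with a thick layer of grain, then heavily desaturated.

Random speckle covers the whole image, including the flat background. All colors are more muted and greyish — a global saturation change.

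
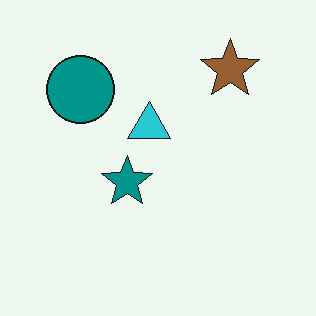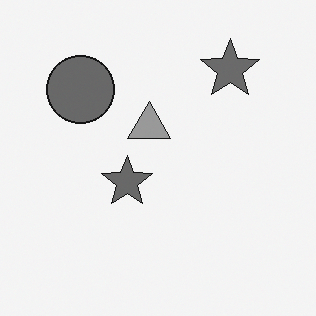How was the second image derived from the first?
Converted to grayscale.

All color is removed — every shape is now a shade of grey.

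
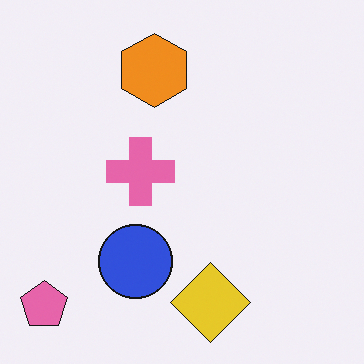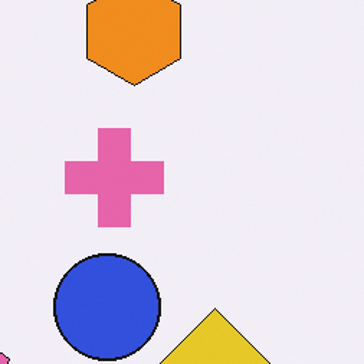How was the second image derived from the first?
The transformation is: cropped slightly and scaled back up.

The visible shapes are larger and the field of view is narrower; shapes near the original edges may be partly or wholly outside the frame — a crop-and-rescale.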